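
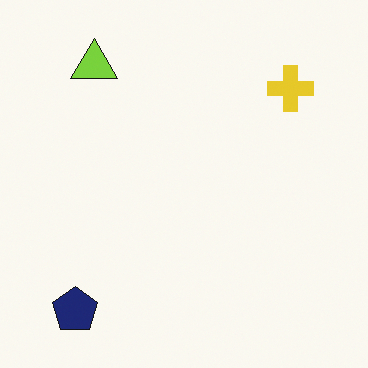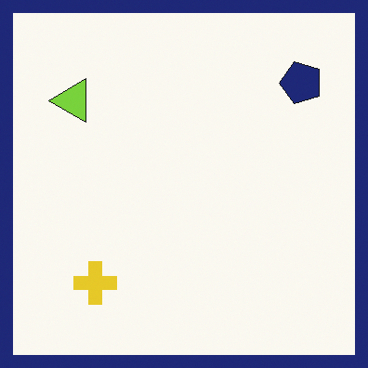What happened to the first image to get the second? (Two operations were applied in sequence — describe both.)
Transposed (reflected across the top-left ↔ bottom-right diagonal), then framed with a navy border.

Shapes have swapped their row and column positions — what was in the top-right is now in the bottom-left — a diagonal reflection. A solid navy frame runs around the edge of the second image, with the content slightly shrunk inside it.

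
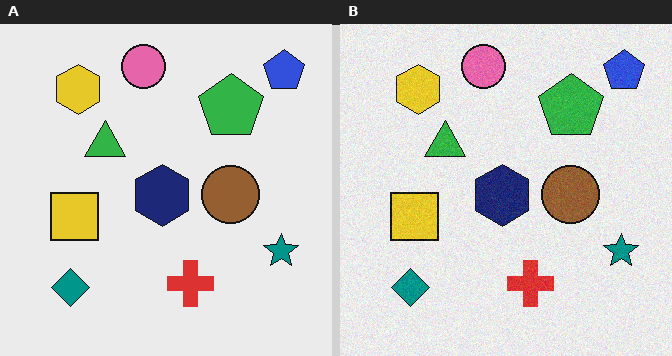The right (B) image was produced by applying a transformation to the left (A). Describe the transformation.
The right (B) image is the left (A) degraded with light additive noise.

Random speckle covers the whole image, including the flat background.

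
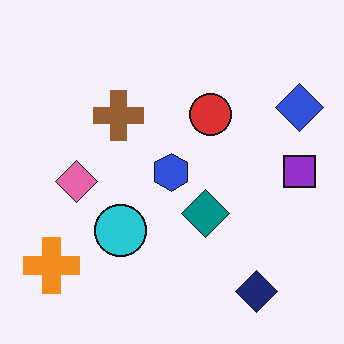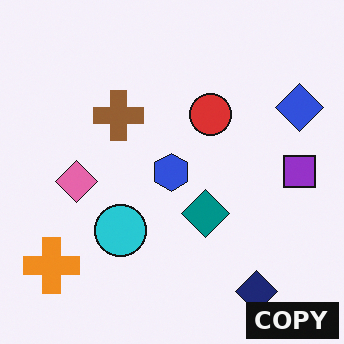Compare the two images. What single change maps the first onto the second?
It was watermarked with the text "COPY" in the lower-right corner.

A dark label reading "COPY" appears in the lower-right corner.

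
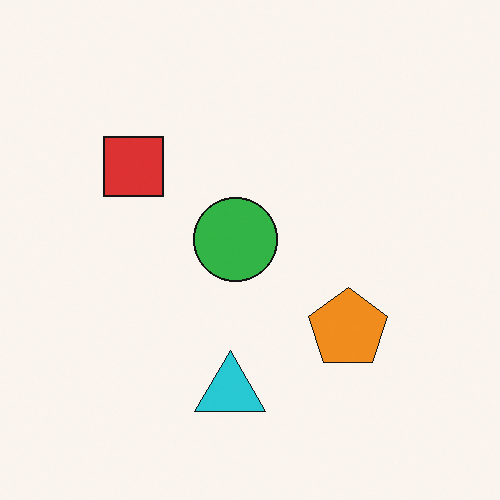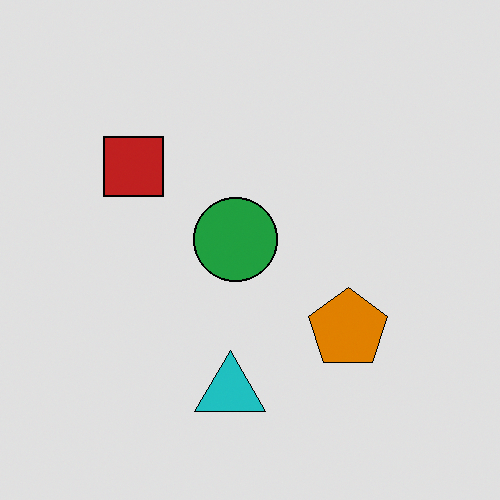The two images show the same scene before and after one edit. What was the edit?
It was posterized to a reduced palette.

Each flat color has snapped to a coarser quantized level — most visibly, the near-white background has dropped to a flat grey.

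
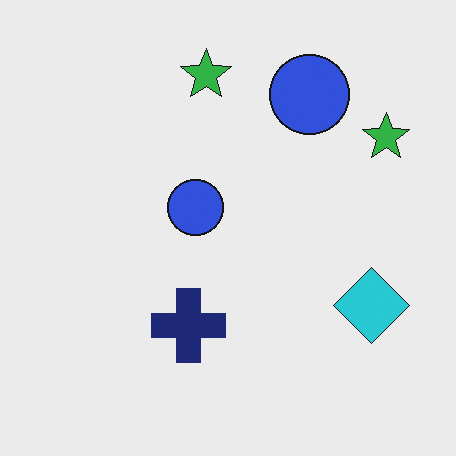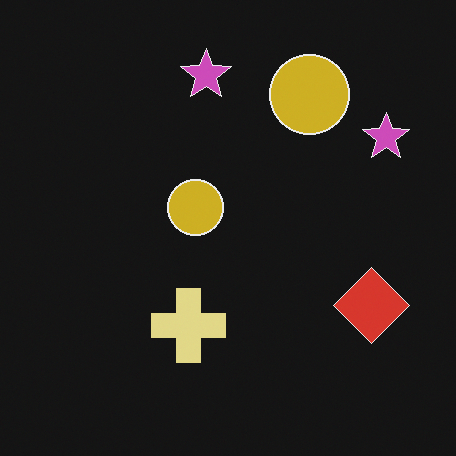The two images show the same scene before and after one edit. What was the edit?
The second image is the first color-inverted (negative).

The light background has become dark and every shape's color is its complement — a photographic negative.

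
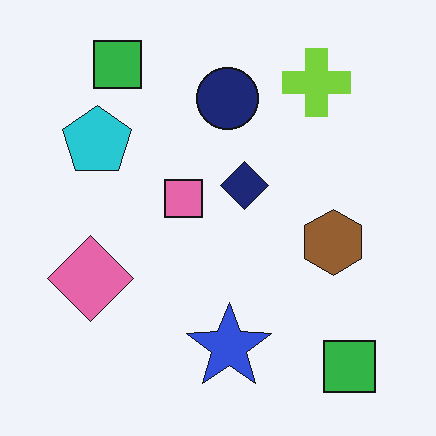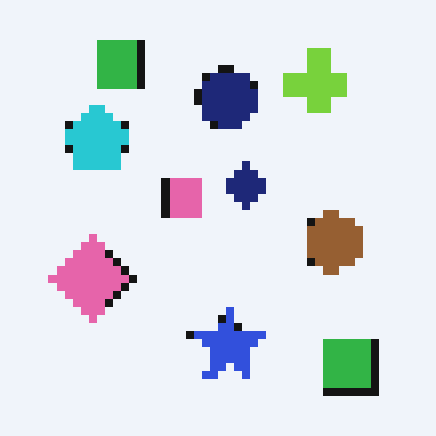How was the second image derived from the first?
This is the original image pixelated into visible square blocks.

Shapes are reduced to large square blocks; fine edges and outlines are lost — a downscale-then-upscale (mosaic) effect.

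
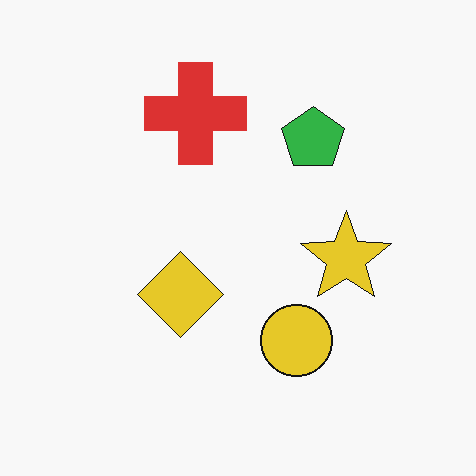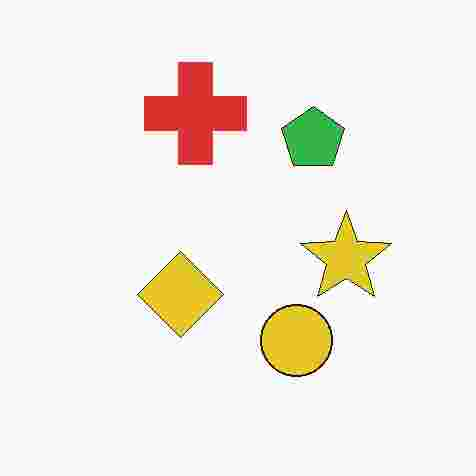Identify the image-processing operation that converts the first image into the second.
This is the original image heavily JPEG-compressed with obvious blocking artifacts.

Blocky 8×8 compression artifacts appear around shape edges and the flat background shows ringing — characteristic JPEG degradation.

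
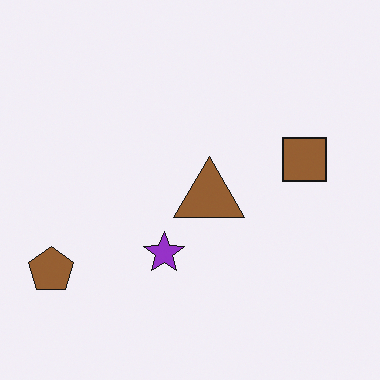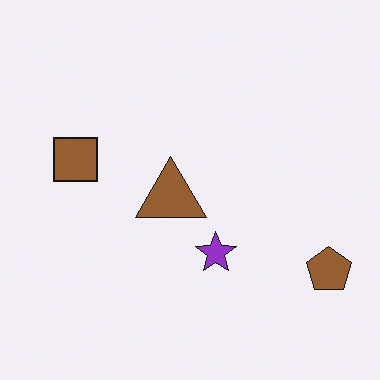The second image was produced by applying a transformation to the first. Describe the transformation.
Flipped horizontally (left ↔ right).

The brown pentagon is in the bottom-left of the first image and the bottom-right of the second — shapes on opposite sides of the vertical midline have swapped in a mirror flip.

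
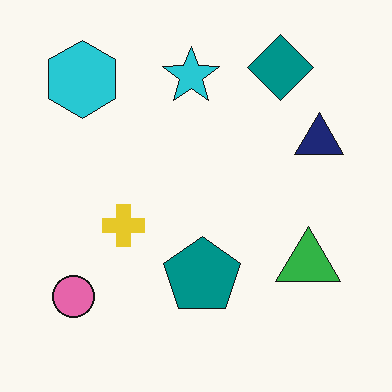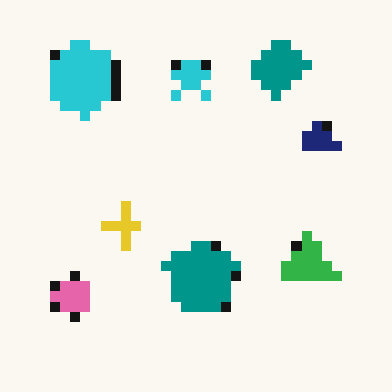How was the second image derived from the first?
The image was coarsely pixelated.

Shapes are reduced to large square blocks; fine edges and outlines are lost — a downscale-then-upscale (mosaic) effect.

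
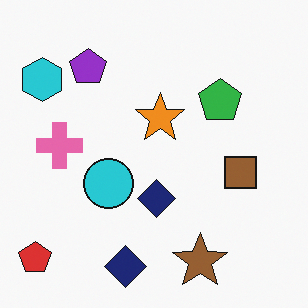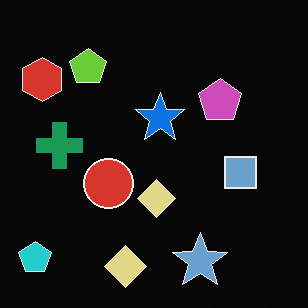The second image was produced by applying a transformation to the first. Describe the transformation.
Color-inverted (negative).

The light background has become dark and every shape's color is its complement — a photographic negative.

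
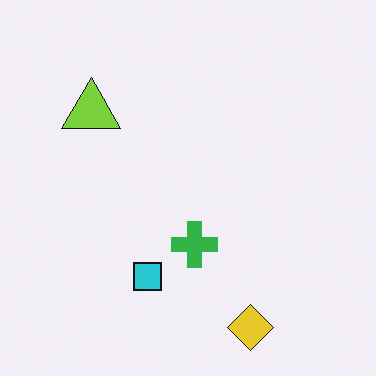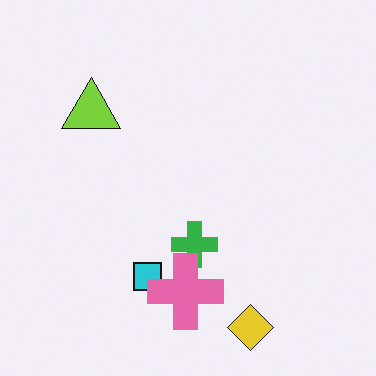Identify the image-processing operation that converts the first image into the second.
The transformation is: overlaid with an additional pink cross.

A pink cross appears in the second image that is absent from the first.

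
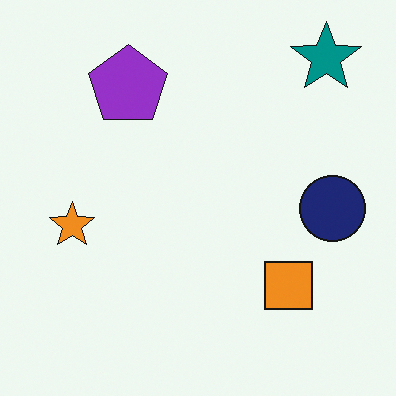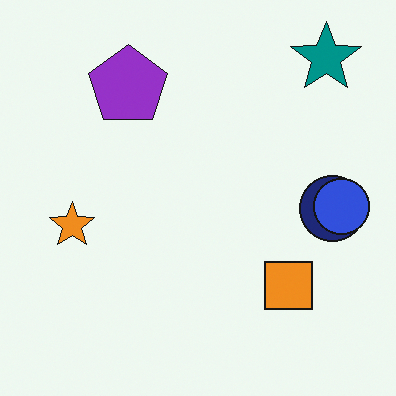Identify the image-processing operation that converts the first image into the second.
This is the original image overlaid with an additional blue circle.

A blue circle appears in the second image that is absent from the first.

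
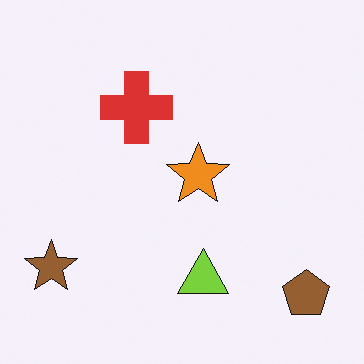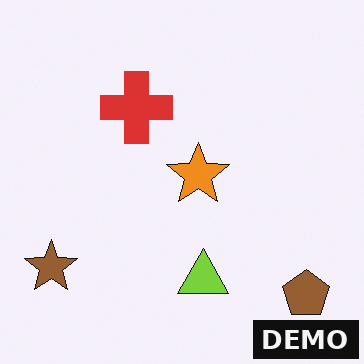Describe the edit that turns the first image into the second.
Watermarked with the text "DEMO" in the lower-right corner.

A dark label reading "DEMO" appears in the lower-right corner.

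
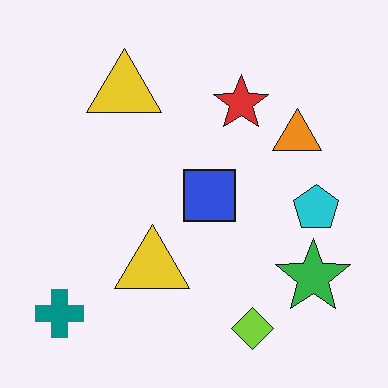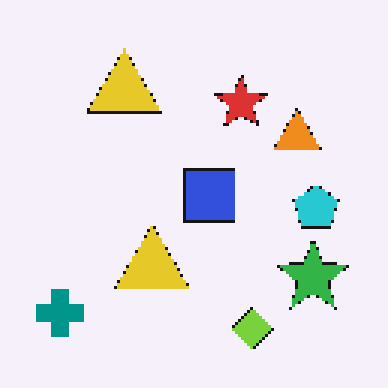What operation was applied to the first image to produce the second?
Mildly pixelated.

Shapes are reduced to large square blocks; fine edges and outlines are lost — a downscale-then-upscale (mosaic) effect.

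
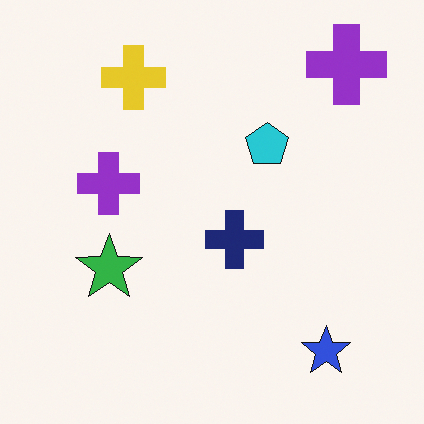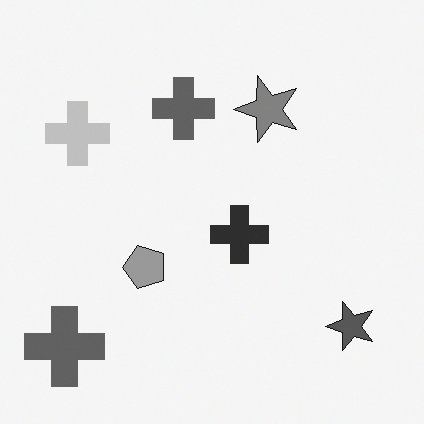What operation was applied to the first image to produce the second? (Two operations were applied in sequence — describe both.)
The second image is the first transposed (reflected across the top-left ↔ bottom-right diagonal), then converted to grayscale.

Shapes have swapped their row and column positions — what was in the top-right is now in the bottom-left — a diagonal reflection. All color is removed — every shape is now a shade of grey.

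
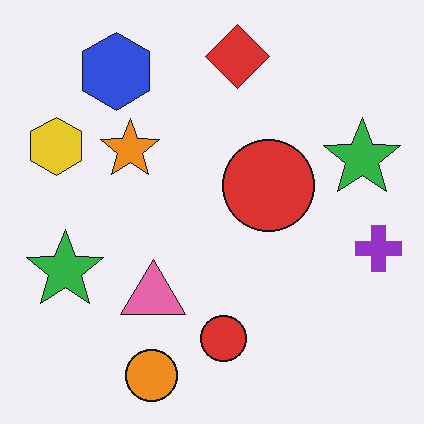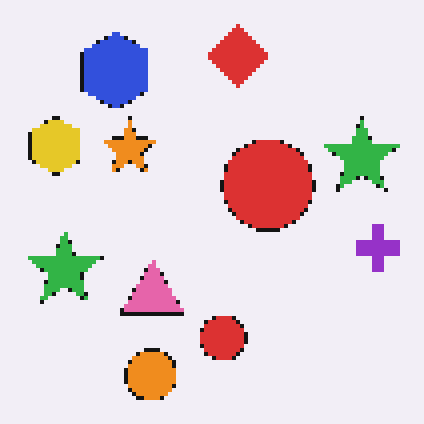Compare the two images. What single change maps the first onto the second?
Mildly pixelated.

Shapes are reduced to large square blocks; fine edges and outlines are lost — a downscale-then-upscale (mosaic) effect.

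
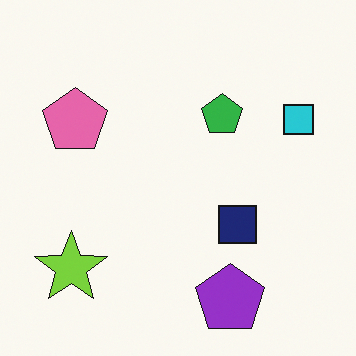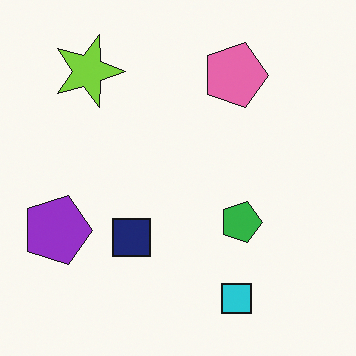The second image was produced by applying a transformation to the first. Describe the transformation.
It was rotated 90° clockwise.

The lime star sits in the bottom-left of the first image and the top-left of the second — consistent with a whole-image 90° clockwise rotation.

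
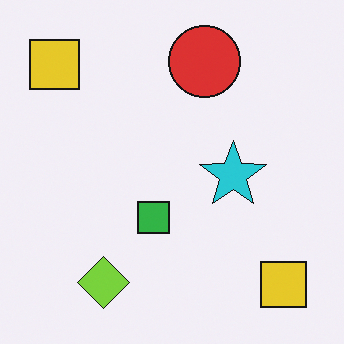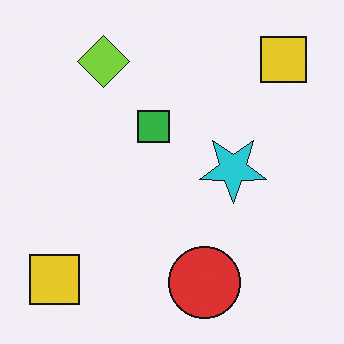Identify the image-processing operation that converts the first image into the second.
The second image is the first flipped vertically (top ↔ bottom).

The red circle is in the top of the first image and the bottom of the second — shapes on opposite sides of the horizontal midline have swapped in a mirror flip.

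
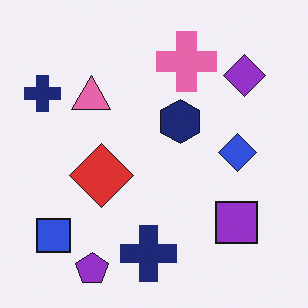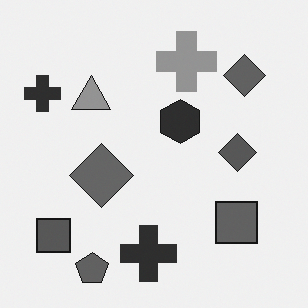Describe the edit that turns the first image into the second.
The second image is the first converted to grayscale.

All color is removed — every shape is now a shade of grey.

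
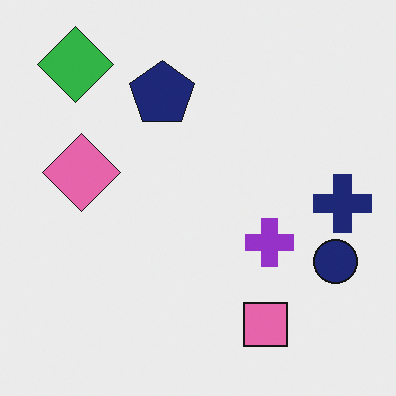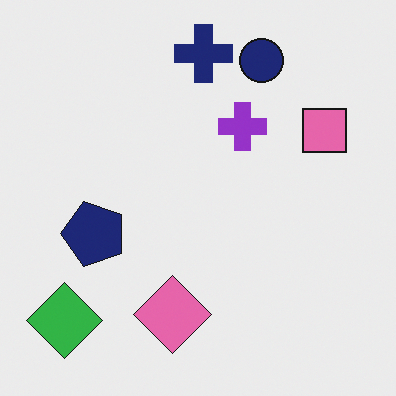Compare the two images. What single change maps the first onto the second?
This is the original image rotated 90° counter-clockwise.

The green diamond sits in the top-left of the first image and the bottom-left of the second — consistent with a whole-image 90° counter-clockwise rotation.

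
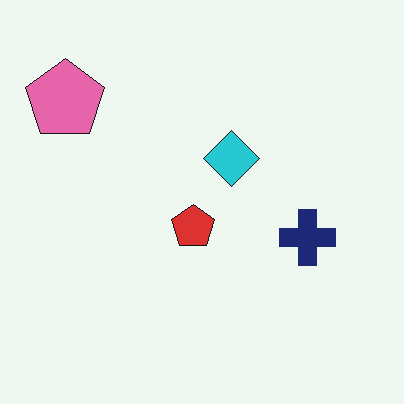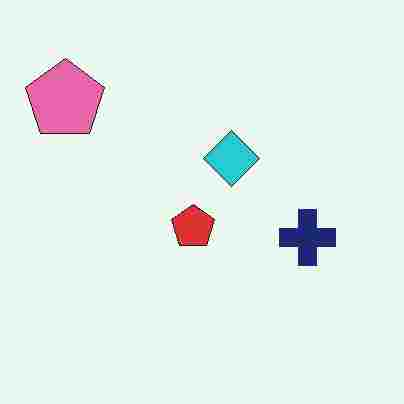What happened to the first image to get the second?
It was heavily JPEG-compressed with obvious blocking artifacts.

Blocky 8×8 compression artifacts appear around shape edges and the flat background shows ringing — characteristic JPEG degradation.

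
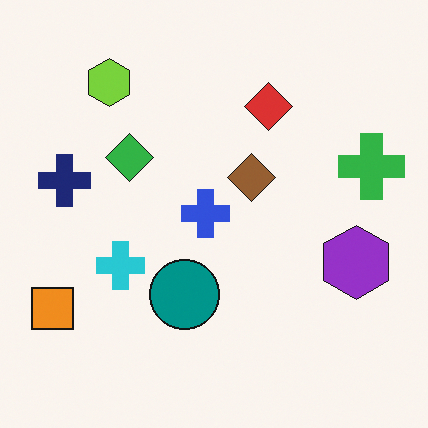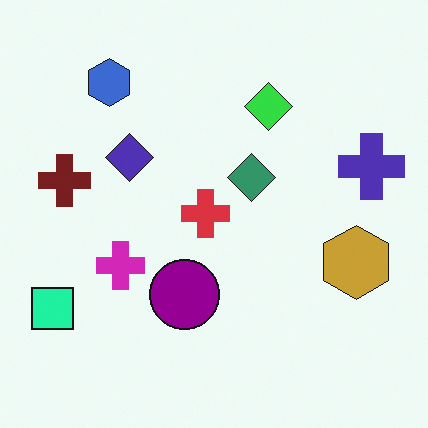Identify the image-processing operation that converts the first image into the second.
The second image is the first hue-shifted through roughly a third of the color wheel.

Every shape's color has rotated by the same amount around the hue wheel — a uniform hue shift.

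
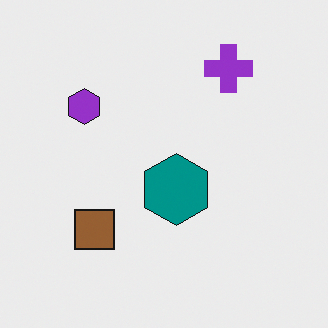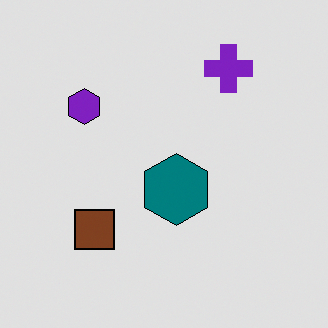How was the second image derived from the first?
It was moderately posterized.

Each flat color has snapped to a coarser quantized level — most visibly, the near-white background has dropped to a flat grey.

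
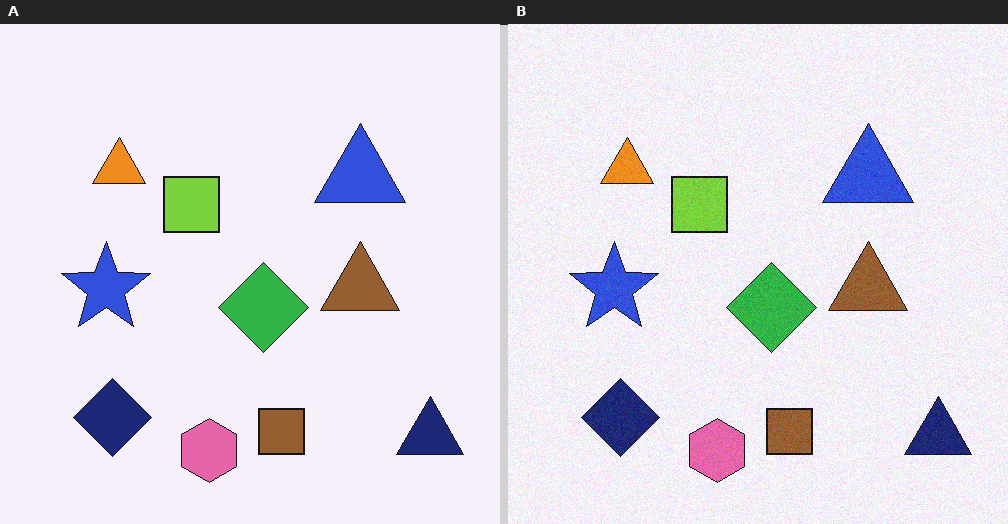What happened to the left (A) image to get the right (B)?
The transformation is: degraded with light additive noise.

Random speckle covers the whole image, including the flat background.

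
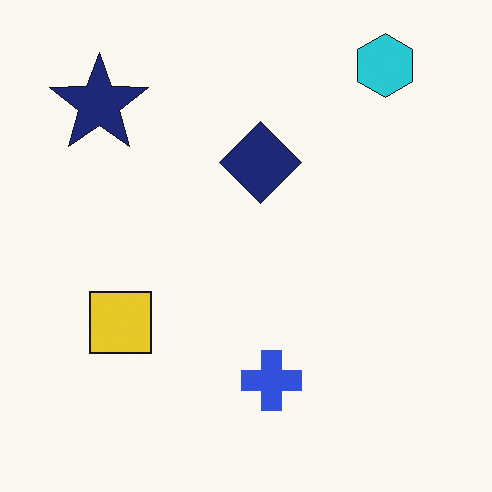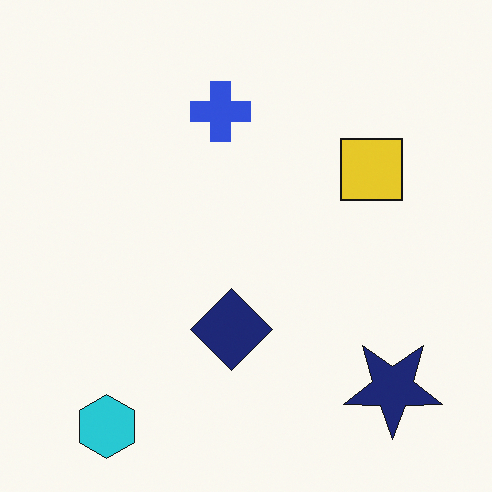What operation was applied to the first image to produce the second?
The transformation is: rotated 180°.

The cyan hexagon sits in the top-right of the first image and the bottom-left of the second — consistent with a whole-image 180° rotation.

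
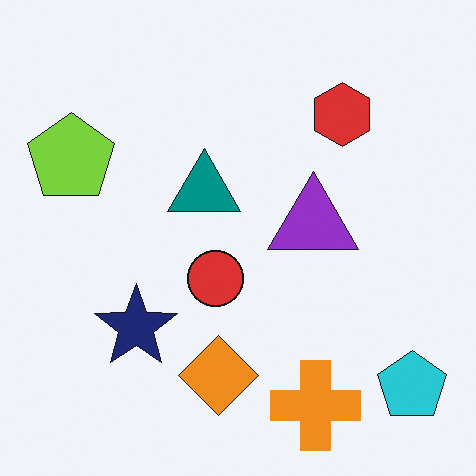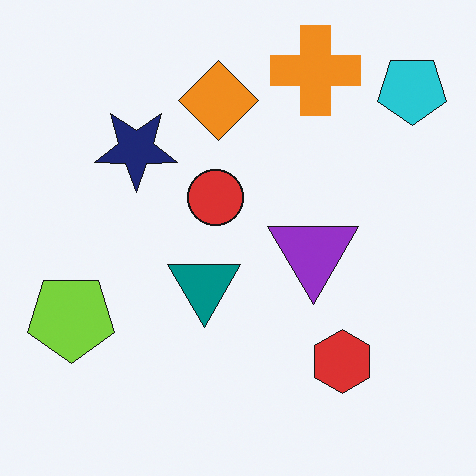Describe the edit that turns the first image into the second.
The image was flipped vertically (top ↔ bottom).

The orange cross is in the bottom of the first image and the top of the second — shapes on opposite sides of the horizontal midline have swapped in a mirror flip.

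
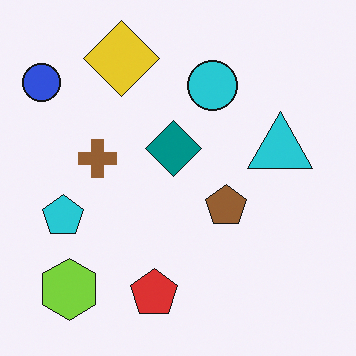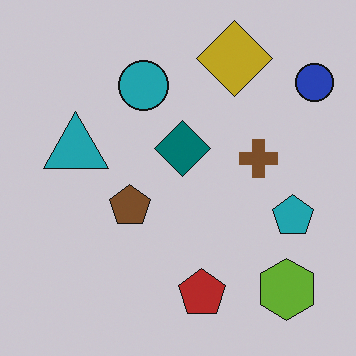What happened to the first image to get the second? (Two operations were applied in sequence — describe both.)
The second image is the first flipped horizontally (left ↔ right), then darkened a little.

The blue circle is in the top-left of the first image and the top-right of the second — shapes on opposite sides of the vertical midline have swapped in a mirror flip. Every pixel — background and shapes alike — is uniformly darkened.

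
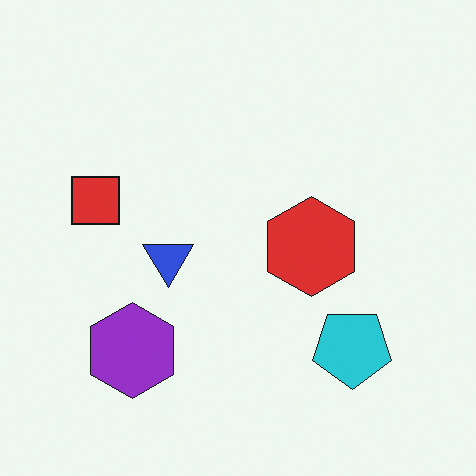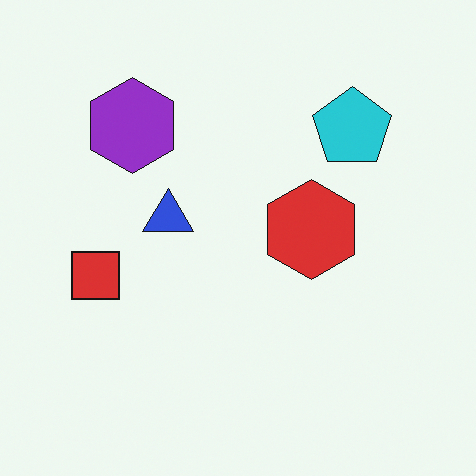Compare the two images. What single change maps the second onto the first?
The image was flipped vertically (top ↔ bottom).

The purple hexagon is in the top-left of the second image and the bottom-left of the first — shapes on opposite sides of the horizontal midline have swapped in a mirror flip.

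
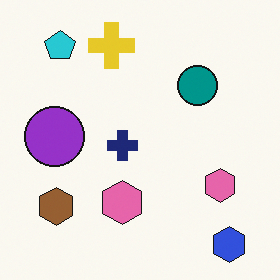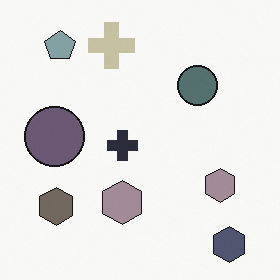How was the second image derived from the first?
This is the original image made much more muted (saturation change).

All colors are more muted and greyish — a global saturation change.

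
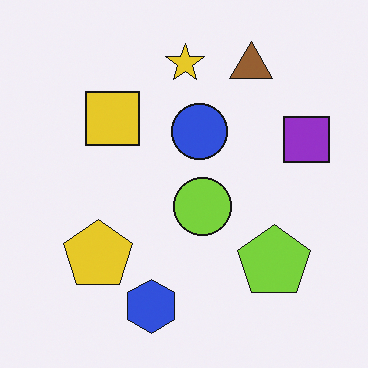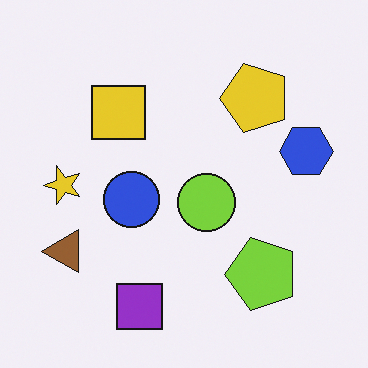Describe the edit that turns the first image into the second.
This is the original image transposed (reflected across the top-left ↔ bottom-right diagonal).

Shapes have swapped their row and column positions — what was in the top-right is now in the bottom-left — a diagonal reflection.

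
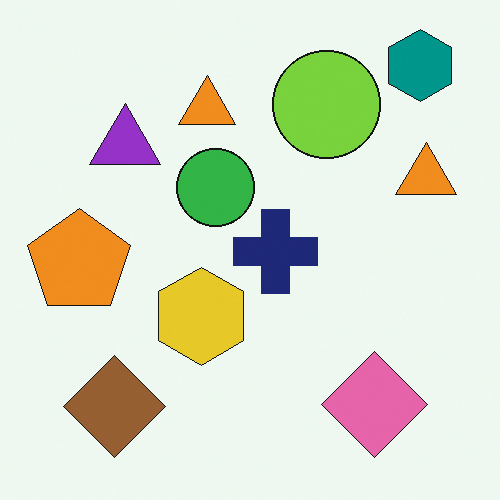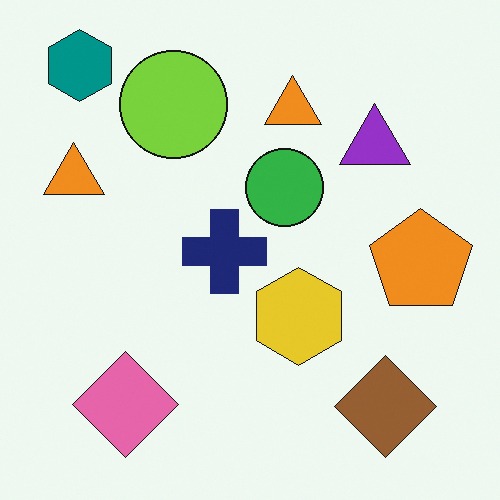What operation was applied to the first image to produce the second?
This is the original image flipped horizontally (left ↔ right).

The orange pentagon is in the left of the first image and the right of the second — shapes on opposite sides of the vertical midline have swapped in a mirror flip.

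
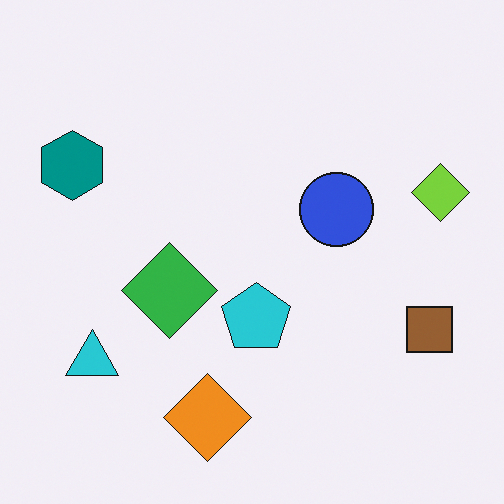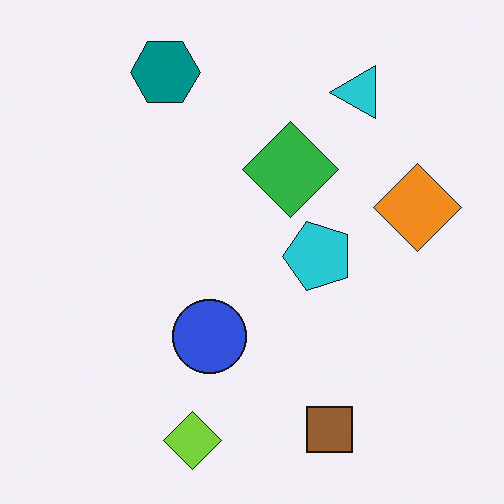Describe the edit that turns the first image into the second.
It was transposed (reflected across the top-left ↔ bottom-right diagonal).

Shapes have swapped their row and column positions — what was in the top-right is now in the bottom-left — a diagonal reflection.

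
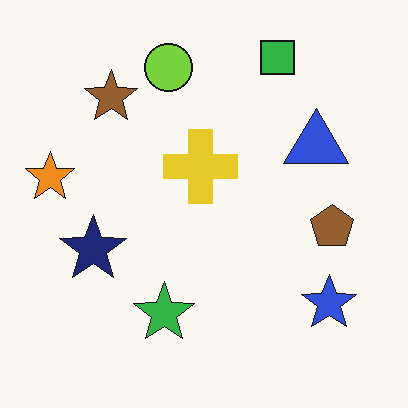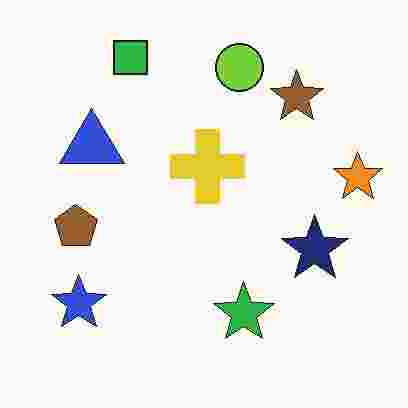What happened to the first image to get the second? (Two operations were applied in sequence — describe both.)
This is the original image degraded with heavy JPEG compression, then flipped horizontally (left ↔ right).

Blocky 8×8 compression artifacts appear around shape edges and the flat background shows ringing — characteristic JPEG degradation. The orange star is in the left of the first image and the right of the second — shapes on opposite sides of the vertical midline have swapped in a mirror flip.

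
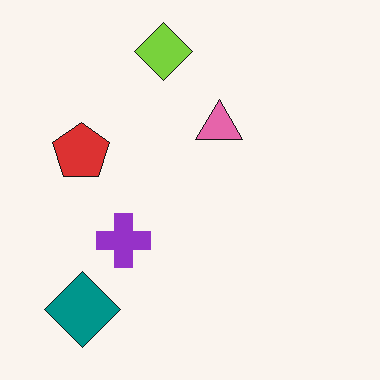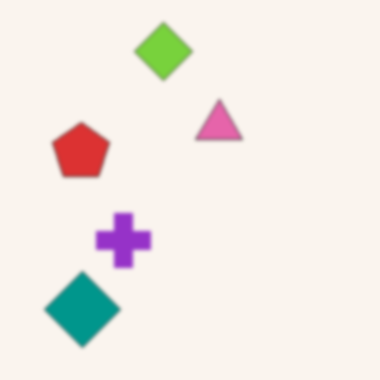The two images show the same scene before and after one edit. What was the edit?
This is the original image given a subtle gaussian blur.

Shape edges and outlines are uniformly softened across the whole image.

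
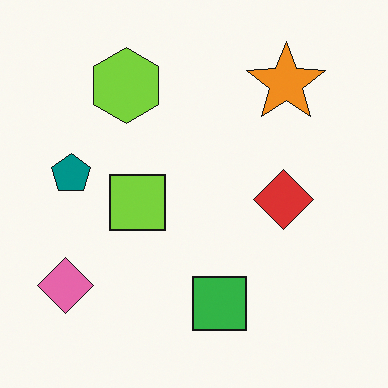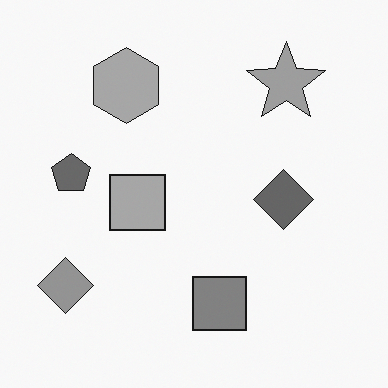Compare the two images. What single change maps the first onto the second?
This is the original image converted to grayscale.

All color is removed — every shape is now a shade of grey.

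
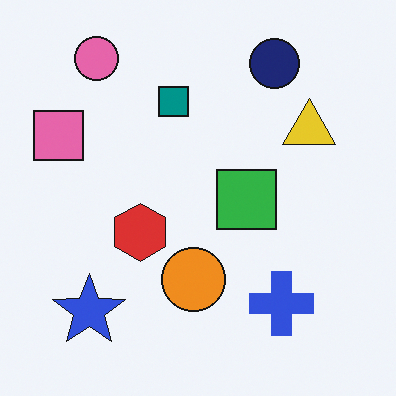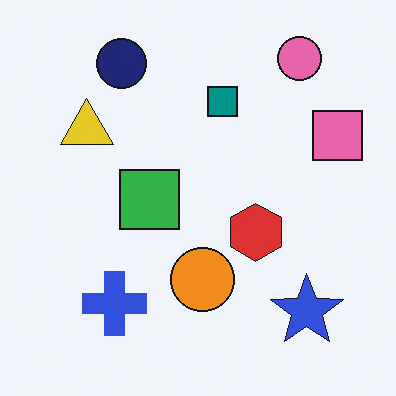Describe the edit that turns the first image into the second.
The image was flipped horizontally (left ↔ right).

The pink square is in the left of the first image and the right of the second — shapes on opposite sides of the vertical midline have swapped in a mirror flip.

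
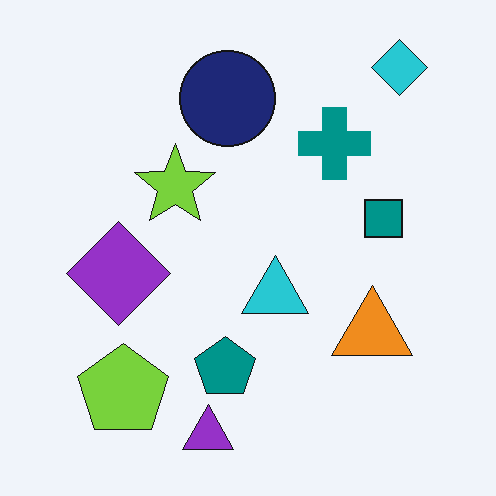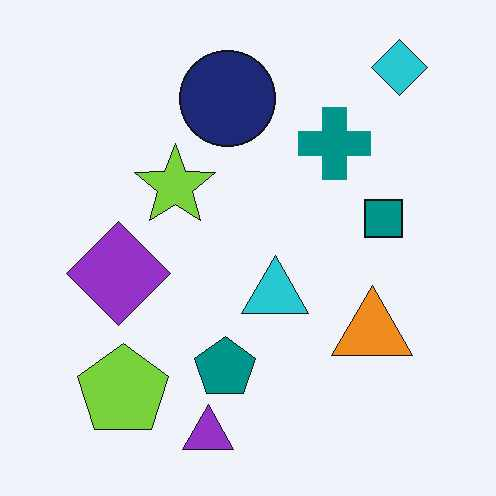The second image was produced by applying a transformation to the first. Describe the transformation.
The second image is the first JPEG-compressed with visible artifacts.

Blocky 8×8 compression artifacts appear around shape edges and the flat background shows ringing — characteristic JPEG degradation.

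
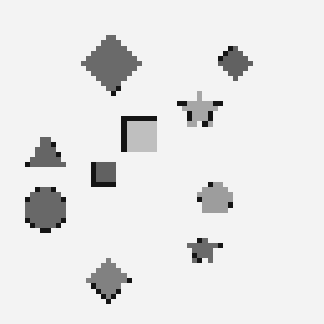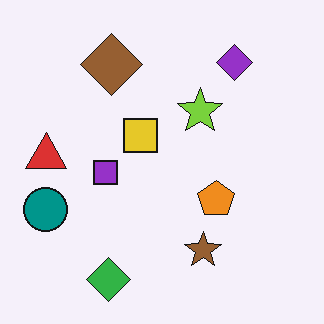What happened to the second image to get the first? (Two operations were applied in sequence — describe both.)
The transformation is: converted to grayscale, then lightly pixelated (a mild mosaic effect).

All color is removed — every shape is now a shade of grey. Shapes are reduced to large square blocks; fine edges and outlines are lost — a downscale-then-upscale (mosaic) effect.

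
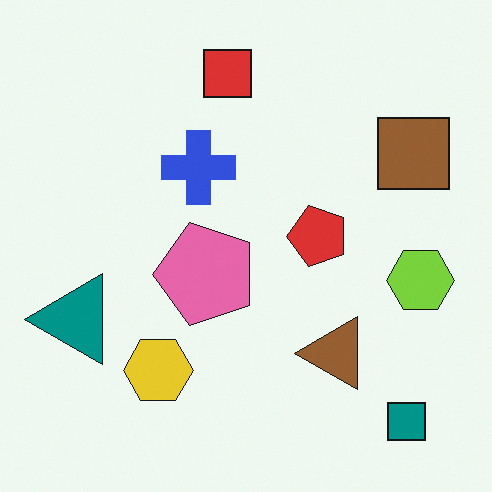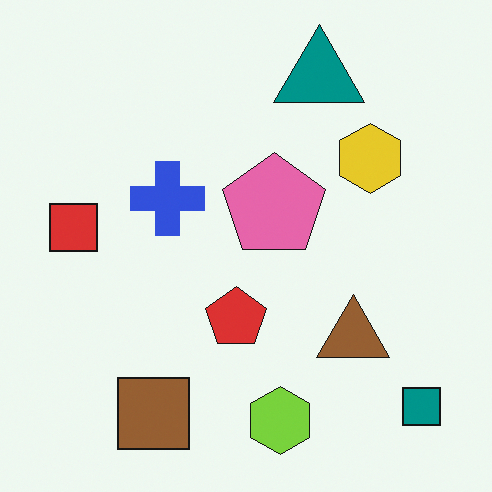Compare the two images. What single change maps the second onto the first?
Transposed (reflected across the top-left ↔ bottom-right diagonal).

Shapes have swapped their row and column positions — what was in the top-right is now in the bottom-left — a diagonal reflection.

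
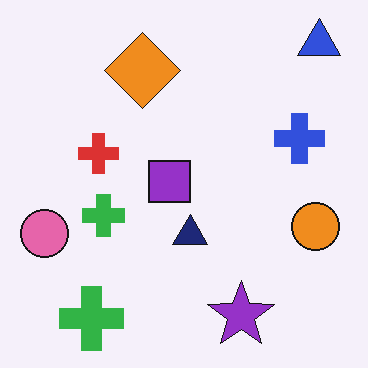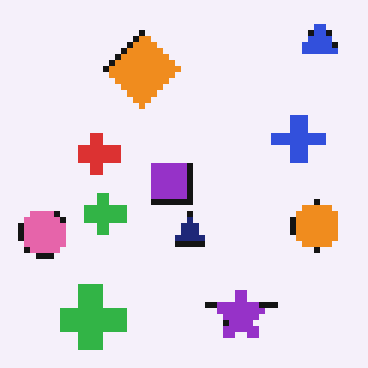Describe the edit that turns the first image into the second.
Moderately pixelated.

Shapes are reduced to large square blocks; fine edges and outlines are lost — a downscale-then-upscale (mosaic) effect.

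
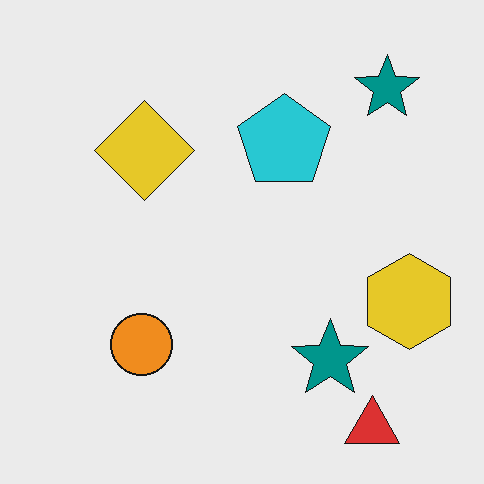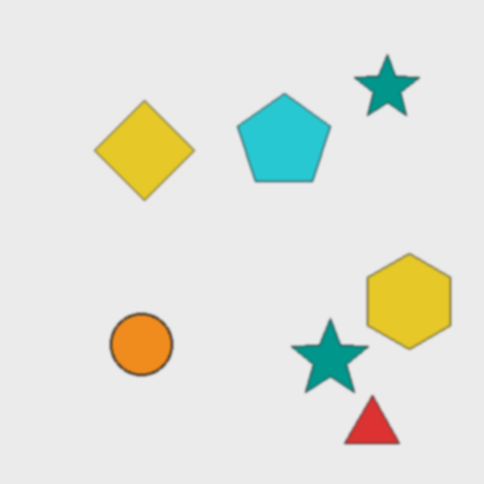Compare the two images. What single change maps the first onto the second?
The transformation is: slightly softened.

Shape edges and outlines are uniformly softened across the whole image.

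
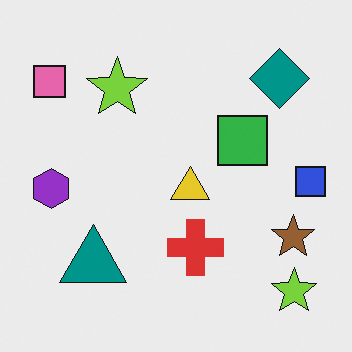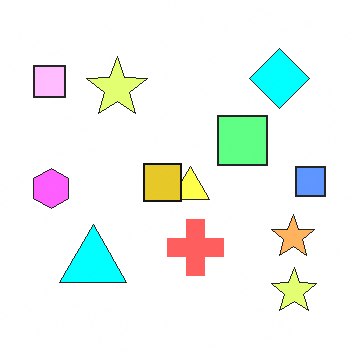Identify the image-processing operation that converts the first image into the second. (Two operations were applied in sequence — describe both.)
This is the original image brightened a lot, then overlaid with an additional yellow square.

Every pixel — background and shapes alike — is uniformly brightened. A yellow square appears in the second image that is absent from the first.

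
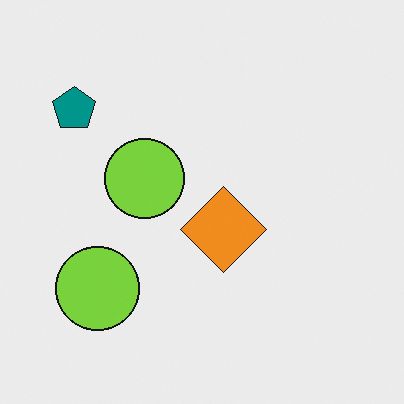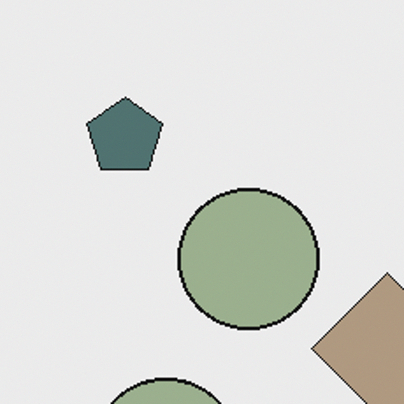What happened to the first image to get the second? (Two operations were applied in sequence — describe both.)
The second image is the first heavily desaturated, then cropped tightly and scaled back up.

All colors are more muted and greyish — a global saturation change. The visible shapes are larger and the field of view is narrower; shapes near the original edges may be partly or wholly outside the frame — a crop-and-rescale.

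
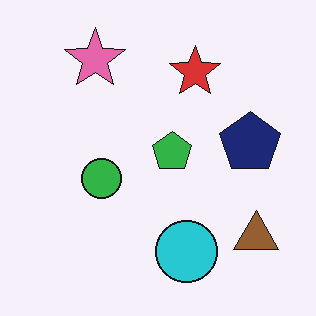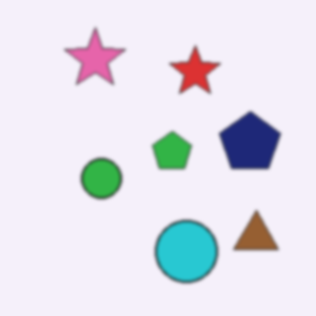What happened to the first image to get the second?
The second image is the first given a subtle gaussian blur.

Shape edges and outlines are uniformly softened across the whole image.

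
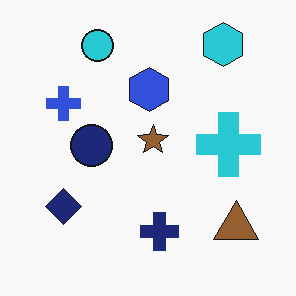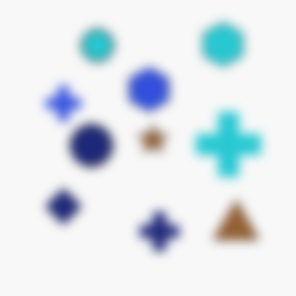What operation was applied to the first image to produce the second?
The image was heavily blurred.

Shape edges and outlines are uniformly softened across the whole image.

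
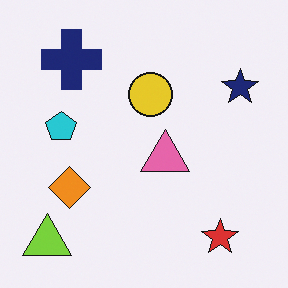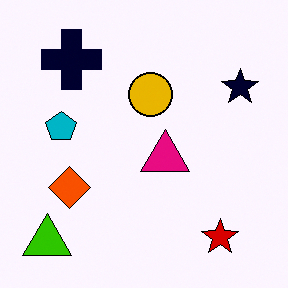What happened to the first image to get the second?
It was given much higher contrast.

Tones are pushed away from mid-grey across the whole image — a global contrast change.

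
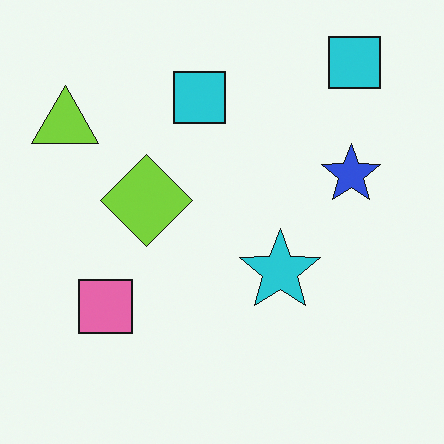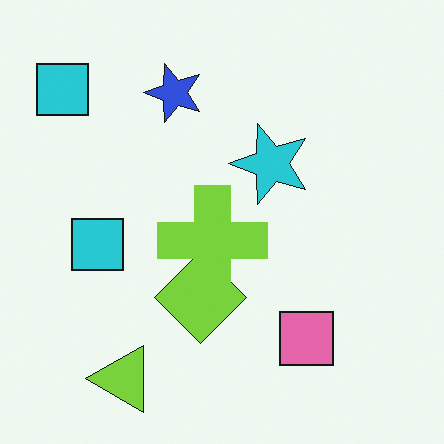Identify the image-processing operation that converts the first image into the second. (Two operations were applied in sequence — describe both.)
The second image is the first rotated 90° counter-clockwise, then overlaid with an additional lime cross.

The lime triangle sits in the top-left of the first image and the bottom-left of the second — consistent with a whole-image 90° counter-clockwise rotation. A lime cross appears in the second image that is absent from the first.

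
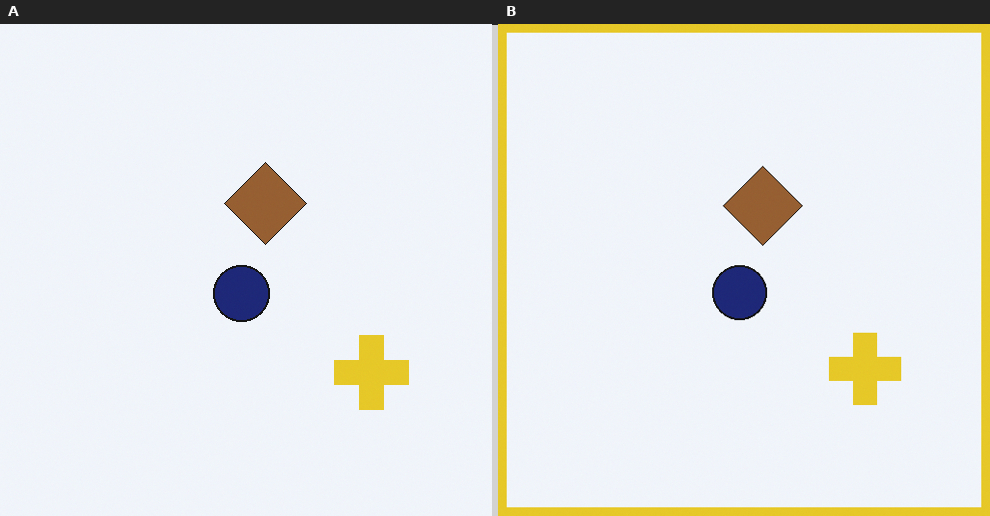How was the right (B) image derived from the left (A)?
This is the original image framed with a yellow border.

A solid yellow frame runs around the edge of the right (B) image, with the content slightly shrunk inside it.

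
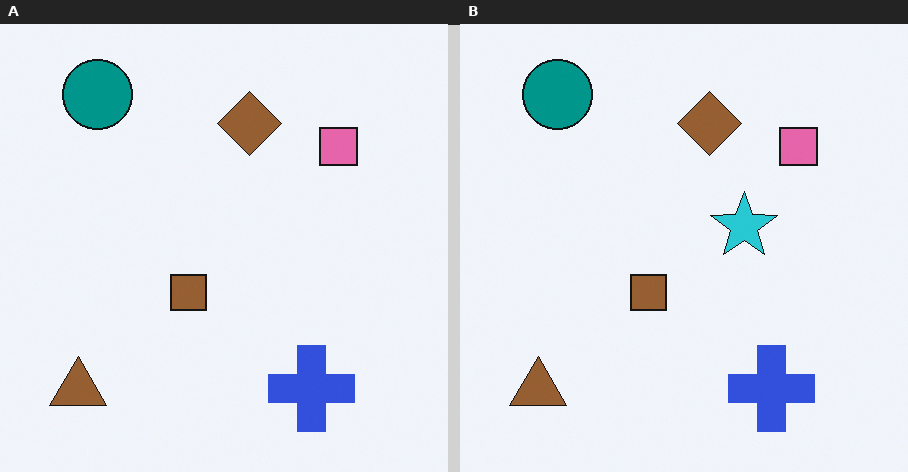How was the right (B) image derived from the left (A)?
The right (B) image is the left (A) overlaid with an additional cyan star.

A cyan star appears in the right (B) image that is absent from the left (A).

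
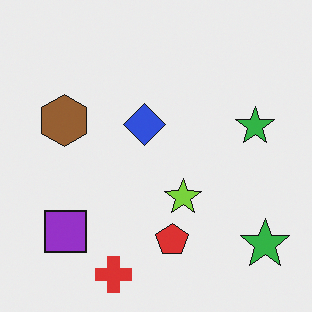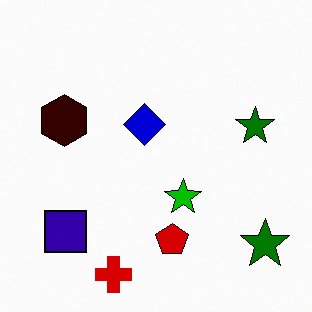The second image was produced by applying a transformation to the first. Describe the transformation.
It was boosted in contrast.

Tones are pushed away from mid-grey across the whole image — a global contrast change.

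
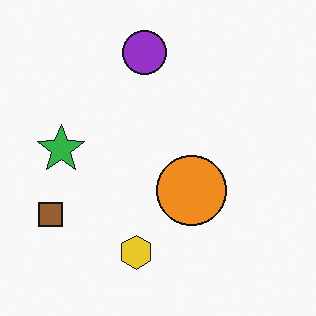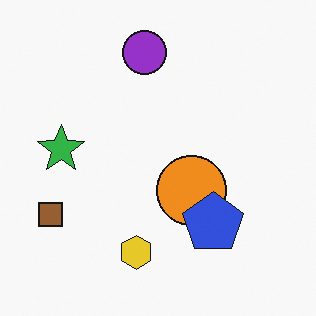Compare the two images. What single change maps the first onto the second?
The transformation is: overlaid with an additional blue pentagon.

A blue pentagon appears in the second image that is absent from the first.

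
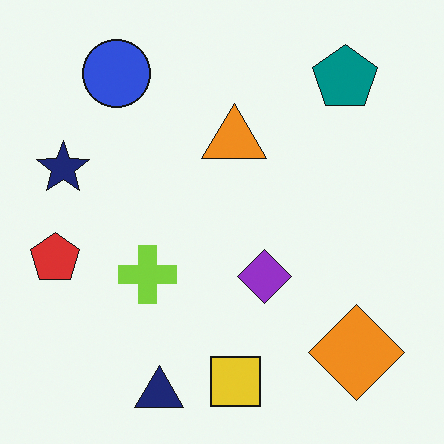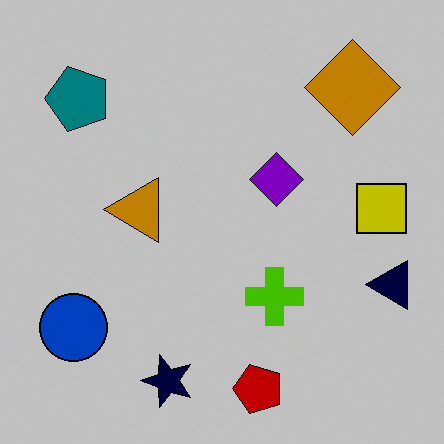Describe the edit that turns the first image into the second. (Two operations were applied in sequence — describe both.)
This is the original image rotated 90° counter-clockwise, then heavily posterized to just a handful of flat colors.

The teal pentagon sits in the top-right of the first image and the top-left of the second — consistent with a whole-image 90° counter-clockwise rotation. Each flat color has snapped to a coarser quantized level — most visibly, the near-white background has dropped to a flat grey.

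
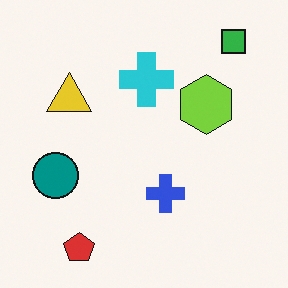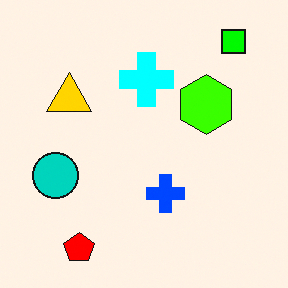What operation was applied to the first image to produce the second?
The transformation is: made much more vivid (saturation change).

All colors are more vivid — a global saturation change.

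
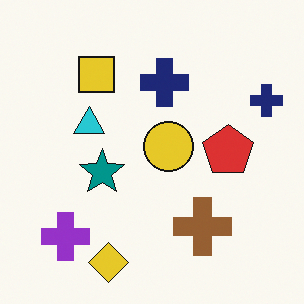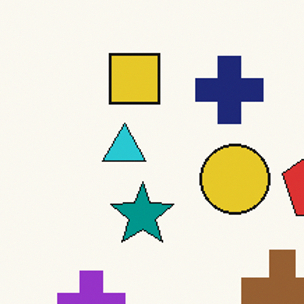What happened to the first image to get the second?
The second image is the first cropped to a modestly smaller region and rescaled.

The visible shapes are larger and the field of view is narrower; shapes near the original edges may be partly or wholly outside the frame — a crop-and-rescale.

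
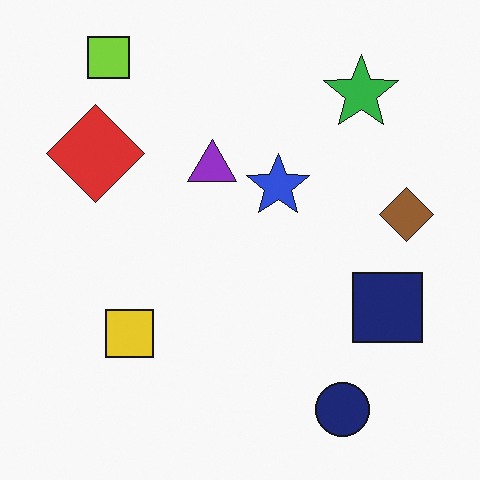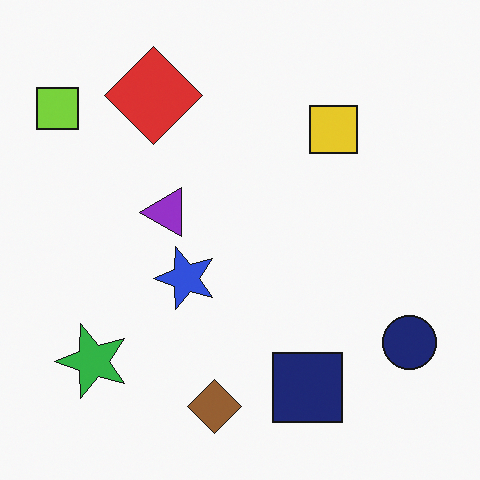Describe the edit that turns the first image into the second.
The image was transposed (reflected across the top-left ↔ bottom-right diagonal).

Shapes have swapped their row and column positions — what was in the top-right is now in the bottom-left — a diagonal reflection.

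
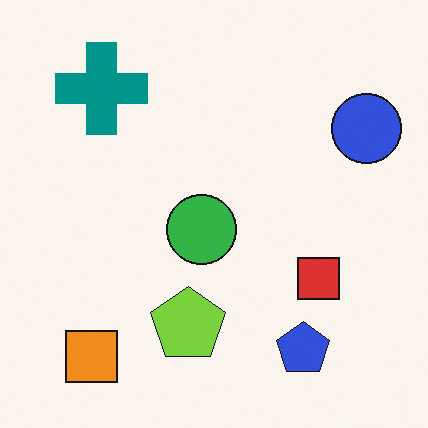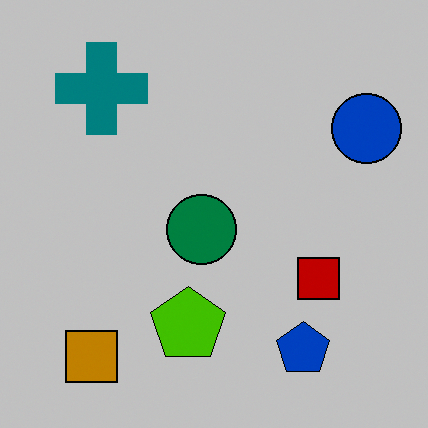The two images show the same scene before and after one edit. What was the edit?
The transformation is: heavily posterized to just a handful of flat colors.

Each flat color has snapped to a coarser quantized level — most visibly, the near-white background has dropped to a flat grey.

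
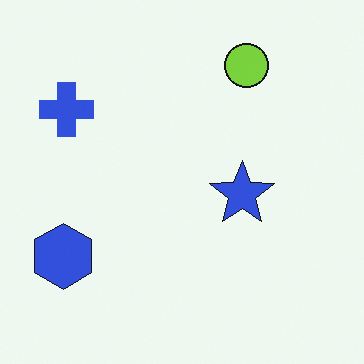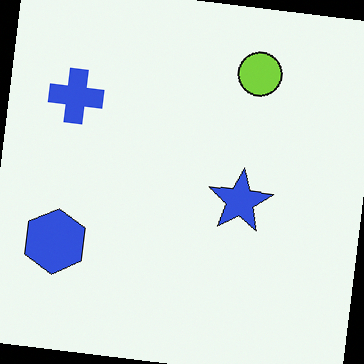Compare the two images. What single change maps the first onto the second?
The transformation is: rotated clockwise by a small amount.

Every shape is tilted by the same angle and the image corners show triangular fill wedges — a whole-image rotation by a non-right angle.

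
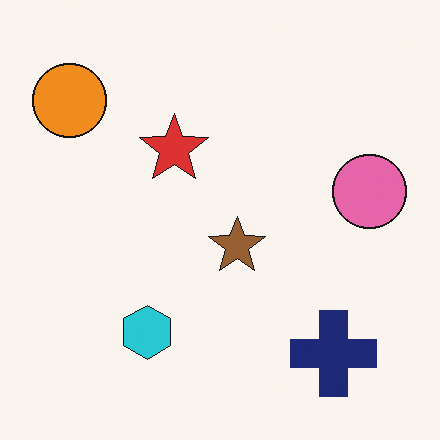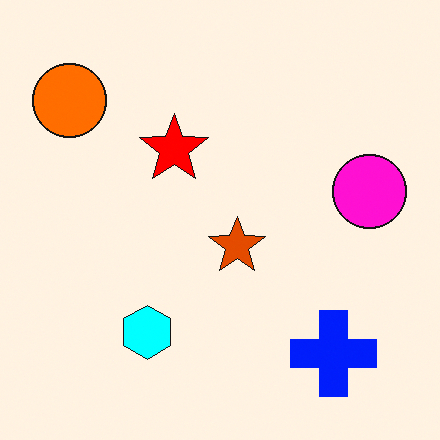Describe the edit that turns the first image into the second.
The second image is the first made much more vivid (saturation change).

All colors are more vivid — a global saturation change.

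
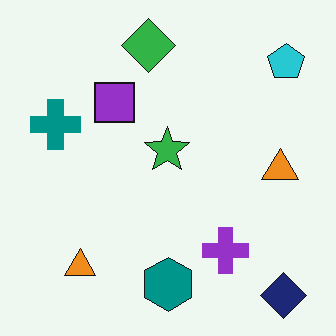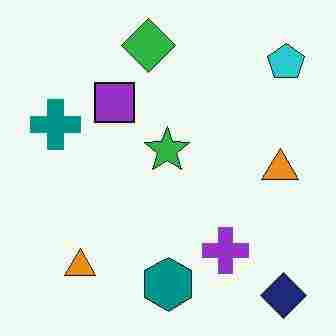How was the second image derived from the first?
The transformation is: heavily JPEG-compressed with obvious blocking artifacts.

Blocky 8×8 compression artifacts appear around shape edges and the flat background shows ringing — characteristic JPEG degradation.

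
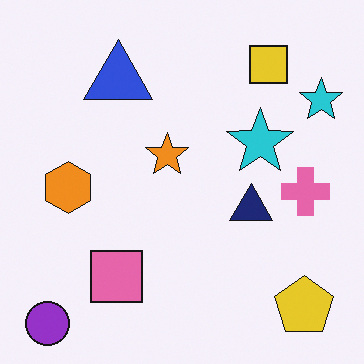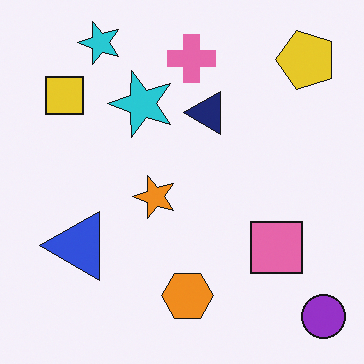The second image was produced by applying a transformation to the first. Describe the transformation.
This is the original image rotated 90° counter-clockwise.

The purple circle sits in the bottom-left of the first image and the bottom-right of the second — consistent with a whole-image 90° counter-clockwise rotation.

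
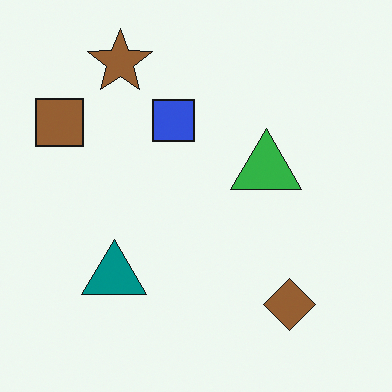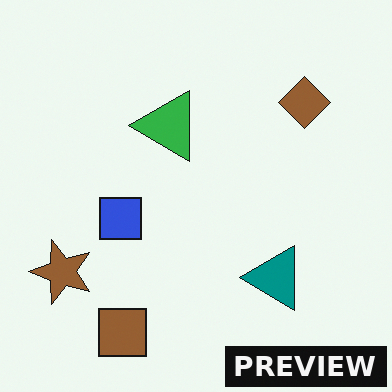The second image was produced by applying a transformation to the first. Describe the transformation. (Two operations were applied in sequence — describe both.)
Rotated 90° counter-clockwise, then watermarked with the text "PREVIEW" in the lower-right corner.

The brown square sits in the top-left of the first image and the bottom-left of the second — consistent with a whole-image 90° counter-clockwise rotation. A dark label reading "PREVIEW" appears in the lower-right corner.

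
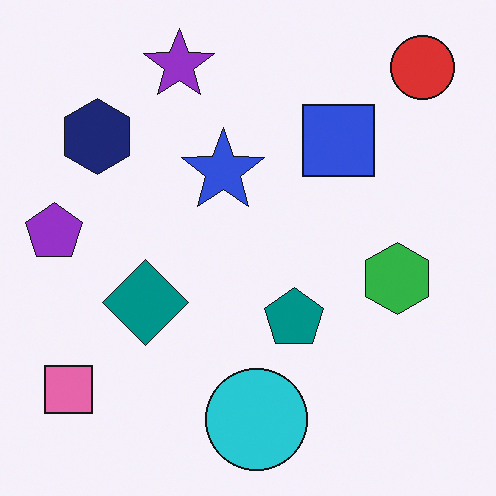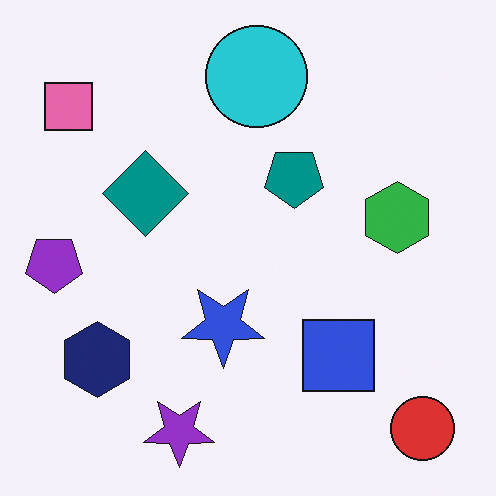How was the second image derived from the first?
The transformation is: flipped vertically (top ↔ bottom).

The purple star is in the top of the first image and the bottom of the second — shapes on opposite sides of the horizontal midline have swapped in a mirror flip.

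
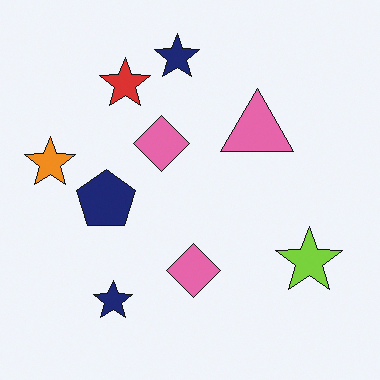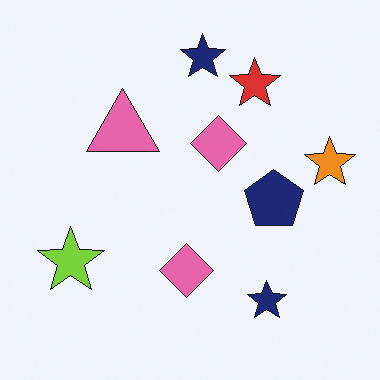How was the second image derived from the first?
Flipped horizontally (left ↔ right).

The orange star is in the left of the first image and the right of the second — shapes on opposite sides of the vertical midline have swapped in a mirror flip.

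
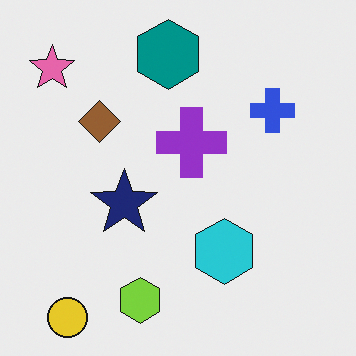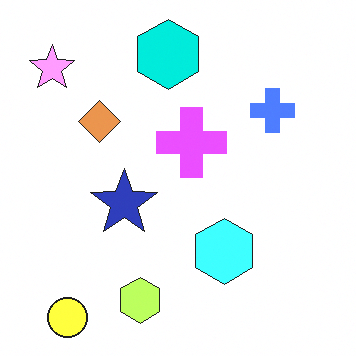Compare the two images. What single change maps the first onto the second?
The transformation is: brightened a lot.

Every pixel — background and shapes alike — is uniformly brightened.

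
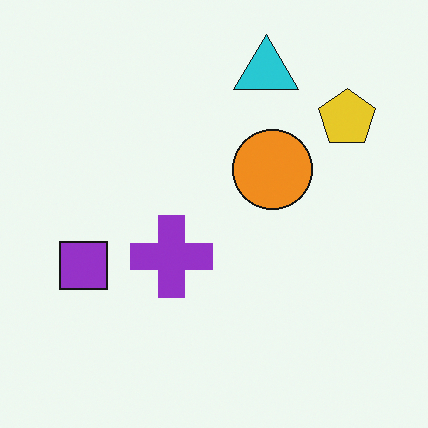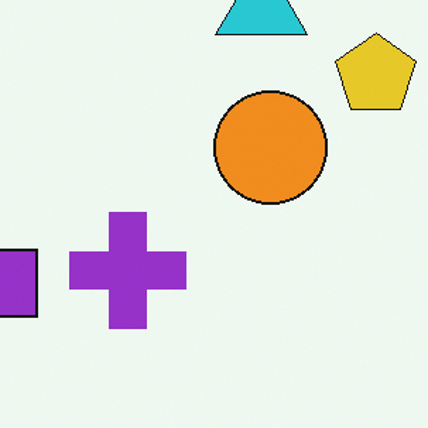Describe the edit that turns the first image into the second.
Cropped to a modestly smaller region and rescaled.

The visible shapes are larger and the field of view is narrower; shapes near the original edges may be partly or wholly outside the frame — a crop-and-rescale.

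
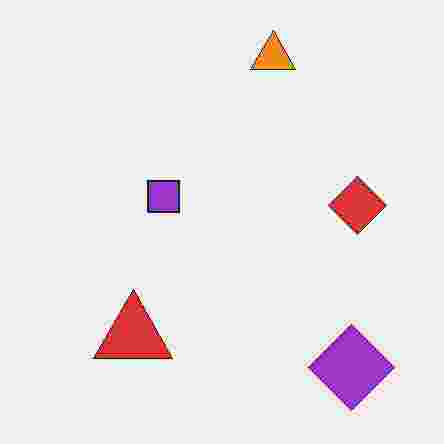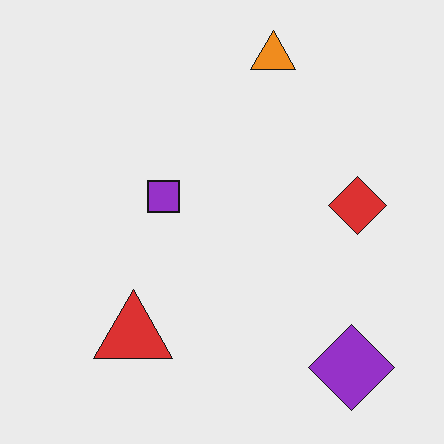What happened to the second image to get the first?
The image was heavily JPEG-compressed with obvious blocking artifacts.

Blocky 8×8 compression artifacts appear around shape edges and the flat background shows ringing — characteristic JPEG degradation.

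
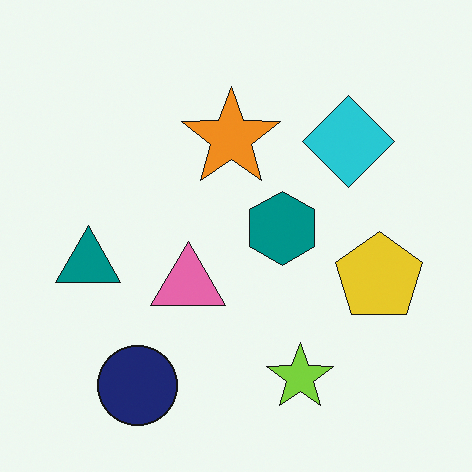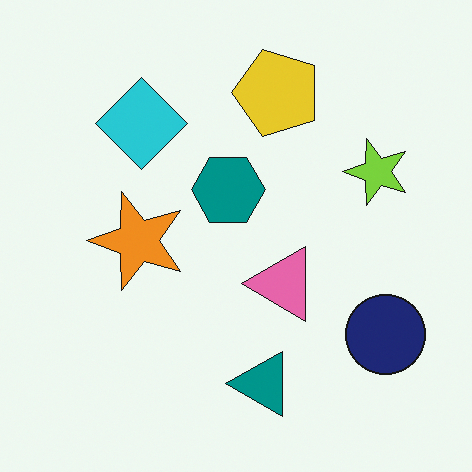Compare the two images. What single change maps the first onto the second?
The second image is the first rotated 90° counter-clockwise.

The navy circle sits in the bottom-left of the first image and the bottom-right of the second — consistent with a whole-image 90° counter-clockwise rotation.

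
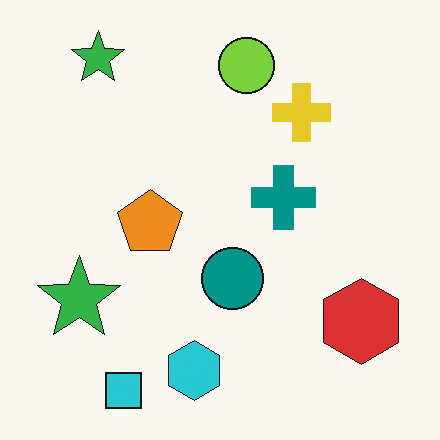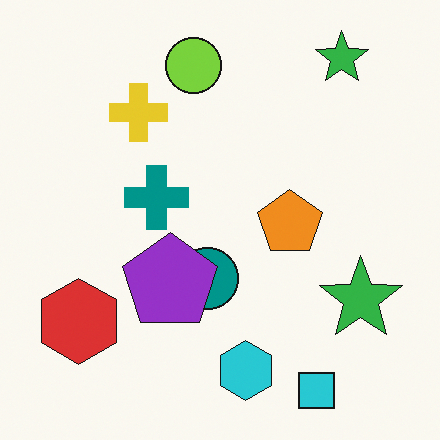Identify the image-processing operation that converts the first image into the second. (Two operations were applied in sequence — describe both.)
This is the original image flipped horizontally (left ↔ right), then overlaid with an additional purple pentagon.

The red hexagon is in the bottom-right of the first image and the bottom-left of the second — shapes on opposite sides of the vertical midline have swapped in a mirror flip. A purple pentagon appears in the second image that is absent from the first.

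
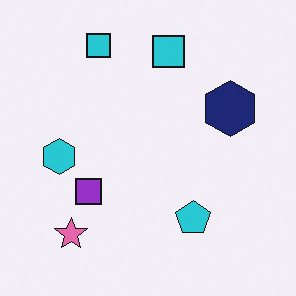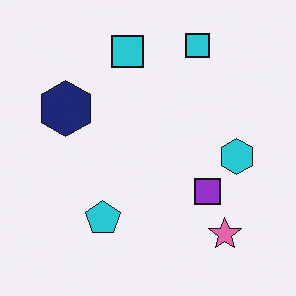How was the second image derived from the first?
The transformation is: flipped horizontally (left ↔ right).

The cyan hexagon is in the left of the first image and the right of the second — shapes on opposite sides of the vertical midline have swapped in a mirror flip.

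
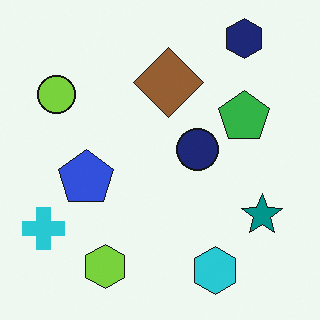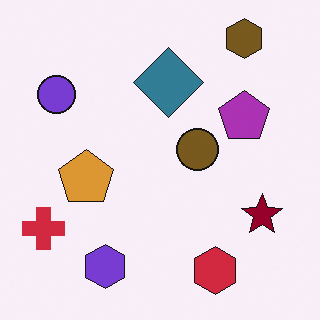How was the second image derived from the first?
The image was hue-shifted through roughly half the color wheel.

Every shape's color has rotated by the same amount around the hue wheel — a uniform hue shift.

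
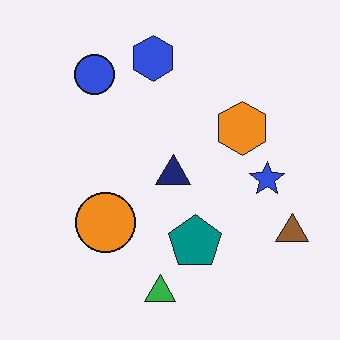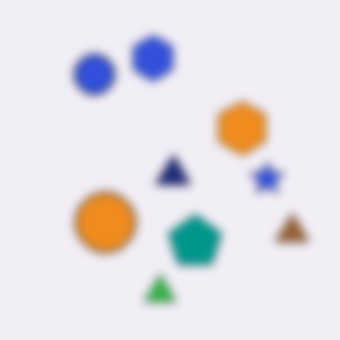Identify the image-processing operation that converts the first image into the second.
This is the original image moderately blurred.

Shape edges and outlines are uniformly softened across the whole image.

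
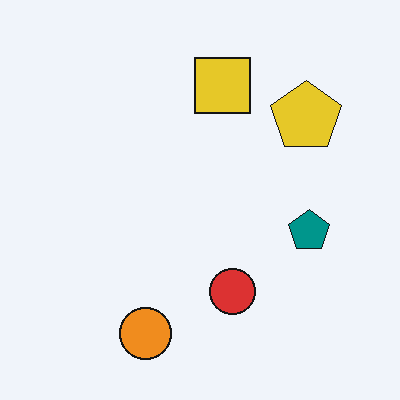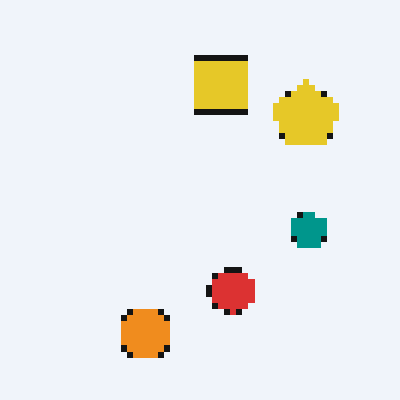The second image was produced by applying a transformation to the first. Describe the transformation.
This is the original image pixelated into visible square blocks.

Shapes are reduced to large square blocks; fine edges and outlines are lost — a downscale-then-upscale (mosaic) effect.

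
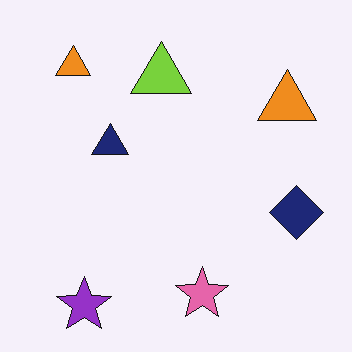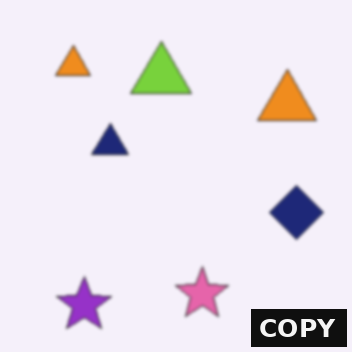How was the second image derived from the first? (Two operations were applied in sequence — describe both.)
It was lightly blurred, then watermarked with the text "COPY" in the lower-right corner.

Shape edges and outlines are uniformly softened across the whole image. A dark label reading "COPY" appears in the lower-right corner.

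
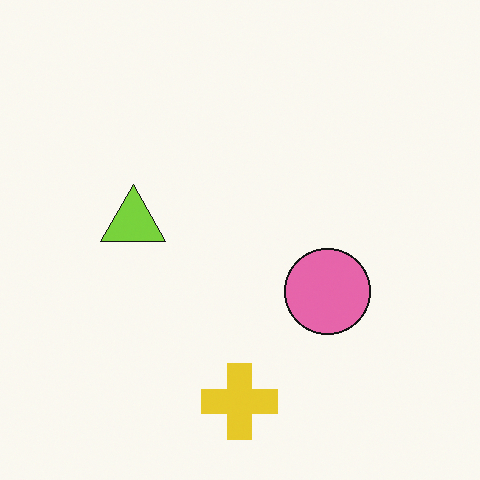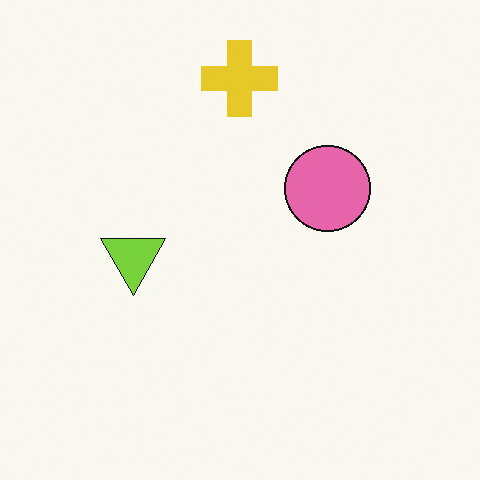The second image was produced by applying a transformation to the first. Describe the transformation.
Flipped vertically (top ↔ bottom).

The yellow cross is in the bottom of the first image and the top of the second — shapes on opposite sides of the horizontal midline have swapped in a mirror flip.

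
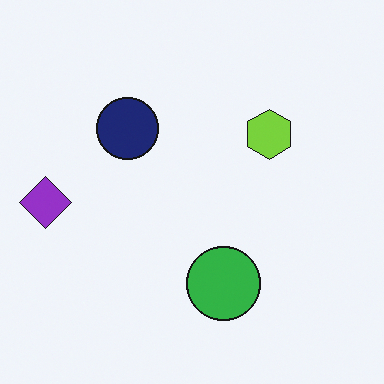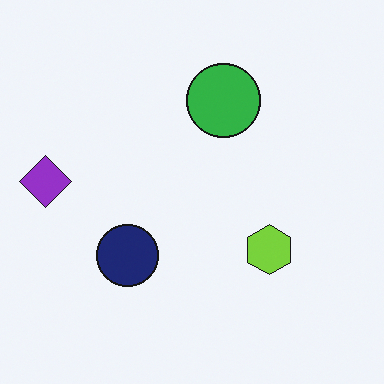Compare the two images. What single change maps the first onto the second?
It was flipped vertically (top ↔ bottom).

The green circle is in the bottom of the first image and the top of the second — shapes on opposite sides of the horizontal midline have swapped in a mirror flip.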